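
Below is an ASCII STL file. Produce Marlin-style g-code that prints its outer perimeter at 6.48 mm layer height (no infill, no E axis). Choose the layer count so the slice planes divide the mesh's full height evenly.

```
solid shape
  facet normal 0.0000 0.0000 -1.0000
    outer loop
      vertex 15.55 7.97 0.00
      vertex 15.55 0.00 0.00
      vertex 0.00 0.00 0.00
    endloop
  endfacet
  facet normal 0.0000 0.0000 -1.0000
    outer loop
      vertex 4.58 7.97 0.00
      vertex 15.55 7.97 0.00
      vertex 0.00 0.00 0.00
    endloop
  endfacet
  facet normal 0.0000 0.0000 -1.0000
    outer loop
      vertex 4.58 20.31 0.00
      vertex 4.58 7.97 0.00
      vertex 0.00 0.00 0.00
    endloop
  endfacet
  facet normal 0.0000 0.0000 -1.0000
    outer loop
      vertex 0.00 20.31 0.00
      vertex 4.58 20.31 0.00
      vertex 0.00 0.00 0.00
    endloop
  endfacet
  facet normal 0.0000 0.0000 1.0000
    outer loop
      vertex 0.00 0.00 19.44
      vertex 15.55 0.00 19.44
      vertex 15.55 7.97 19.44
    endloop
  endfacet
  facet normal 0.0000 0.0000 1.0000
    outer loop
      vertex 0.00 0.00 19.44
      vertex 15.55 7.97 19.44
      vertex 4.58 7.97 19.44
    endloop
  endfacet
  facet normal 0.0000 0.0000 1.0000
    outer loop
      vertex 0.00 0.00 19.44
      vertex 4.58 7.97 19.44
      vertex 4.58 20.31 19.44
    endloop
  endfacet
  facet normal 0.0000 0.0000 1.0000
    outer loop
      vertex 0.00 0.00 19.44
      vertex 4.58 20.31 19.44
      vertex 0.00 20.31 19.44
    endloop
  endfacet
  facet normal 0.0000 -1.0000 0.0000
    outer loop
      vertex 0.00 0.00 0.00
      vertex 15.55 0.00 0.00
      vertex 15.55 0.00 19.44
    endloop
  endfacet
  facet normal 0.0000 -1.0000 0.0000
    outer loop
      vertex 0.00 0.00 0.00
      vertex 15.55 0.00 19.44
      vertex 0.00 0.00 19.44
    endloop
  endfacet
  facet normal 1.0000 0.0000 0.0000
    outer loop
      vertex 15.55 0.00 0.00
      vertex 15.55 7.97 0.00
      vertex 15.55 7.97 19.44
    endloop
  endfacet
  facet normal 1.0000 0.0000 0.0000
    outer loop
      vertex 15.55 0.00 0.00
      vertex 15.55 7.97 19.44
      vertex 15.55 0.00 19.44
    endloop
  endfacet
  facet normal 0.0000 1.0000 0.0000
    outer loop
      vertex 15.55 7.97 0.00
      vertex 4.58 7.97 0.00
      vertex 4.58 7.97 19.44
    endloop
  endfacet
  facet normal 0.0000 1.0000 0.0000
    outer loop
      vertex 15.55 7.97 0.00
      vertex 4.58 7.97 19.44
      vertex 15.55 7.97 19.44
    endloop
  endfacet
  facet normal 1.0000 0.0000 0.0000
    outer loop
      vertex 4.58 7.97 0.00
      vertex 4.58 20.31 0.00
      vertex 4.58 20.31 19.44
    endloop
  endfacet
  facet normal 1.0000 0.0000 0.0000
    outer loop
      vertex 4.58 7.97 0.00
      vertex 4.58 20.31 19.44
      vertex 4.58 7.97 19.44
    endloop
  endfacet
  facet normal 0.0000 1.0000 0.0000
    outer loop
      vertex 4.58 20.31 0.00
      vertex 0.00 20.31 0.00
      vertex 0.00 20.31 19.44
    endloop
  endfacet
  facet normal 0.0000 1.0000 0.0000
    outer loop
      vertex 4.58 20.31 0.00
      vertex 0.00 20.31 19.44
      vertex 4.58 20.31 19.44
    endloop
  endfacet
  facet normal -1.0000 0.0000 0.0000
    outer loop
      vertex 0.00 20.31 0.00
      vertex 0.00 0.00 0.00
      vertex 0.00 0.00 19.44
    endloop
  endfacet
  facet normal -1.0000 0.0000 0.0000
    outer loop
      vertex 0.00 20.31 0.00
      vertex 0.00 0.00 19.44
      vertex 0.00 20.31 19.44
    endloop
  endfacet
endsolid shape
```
; perimeter-only toolpath
G21 ; units = mm
G90 ; absolute positioning
G28 ; home
; layer 1
G0 Z6.48
G0 X0.00 Y0.00
G1 X15.55 Y0.00
G1 X15.55 Y7.97
G1 X4.58 Y7.97
G1 X4.58 Y20.31
G1 X0.00 Y20.31
G1 X0.00 Y0.00
; layer 2
G0 Z12.96
G0 X0.00 Y0.00
G1 X15.55 Y0.00
G1 X15.55 Y7.97
G1 X4.58 Y7.97
G1 X4.58 Y20.31
G1 X0.00 Y20.31
G1 X0.00 Y0.00
; layer 3
G0 Z19.44
G0 X0.00 Y0.00
G1 X15.55 Y0.00
G1 X15.55 Y7.97
G1 X4.58 Y7.97
G1 X4.58 Y20.31
G1 X0.00 Y20.31
G1 X0.00 Y0.00
M2 ; end

The solid is an L-shaped prism: outer 15.6 × 20.3 mm, arm thicknesses ≈ 7.97 mm (horizontal) and 4.58 mm (vertical), extruded 19.4 mm in z. Slicing at Δz = 6.48 mm — 3 equal slices spanning the solid's height, so layer i sits at z = i·h/3 — gives 3 non-empty perimeters. Each is a 6-segment closed polygon; G0 lifts to the layer z and rapids to the start vertex, then G1 traces the edges.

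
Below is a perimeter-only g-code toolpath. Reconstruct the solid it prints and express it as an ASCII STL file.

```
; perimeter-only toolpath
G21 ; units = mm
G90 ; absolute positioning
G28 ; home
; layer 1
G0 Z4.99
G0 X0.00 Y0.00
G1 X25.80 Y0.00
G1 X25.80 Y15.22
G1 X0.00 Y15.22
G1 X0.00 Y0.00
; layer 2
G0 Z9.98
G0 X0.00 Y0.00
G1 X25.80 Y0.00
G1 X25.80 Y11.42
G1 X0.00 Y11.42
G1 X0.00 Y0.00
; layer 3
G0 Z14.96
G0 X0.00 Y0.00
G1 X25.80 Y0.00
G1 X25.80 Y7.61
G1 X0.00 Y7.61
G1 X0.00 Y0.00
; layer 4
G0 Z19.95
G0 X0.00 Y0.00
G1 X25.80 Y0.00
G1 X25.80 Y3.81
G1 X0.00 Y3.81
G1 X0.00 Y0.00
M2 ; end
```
solid part
  facet normal 0.0000 0.0000 -1.0000
    outer loop
      vertex 25.80 19.03 0.00
      vertex 25.80 0.00 0.00
      vertex 0.00 0.00 0.00
    endloop
  endfacet
  facet normal 0.0000 0.0000 -1.0000
    outer loop
      vertex 0.00 19.03 0.00
      vertex 25.80 19.03 0.00
      vertex 0.00 0.00 0.00
    endloop
  endfacet
  facet normal 0.0000 -1.0000 0.0000
    outer loop
      vertex 0.00 0.00 0.00
      vertex 25.80 0.00 0.00
      vertex 25.80 0.00 24.94
    endloop
  endfacet
  facet normal 0.0000 -1.0000 0.0000
    outer loop
      vertex 0.00 0.00 0.00
      vertex 25.80 0.00 24.94
      vertex 0.00 0.00 24.94
    endloop
  endfacet
  facet normal 0.0000 0.7950 0.6066
    outer loop
      vertex 0.00 0.00 24.94
      vertex 25.80 0.00 24.94
      vertex 25.80 19.03 0.00
    endloop
  endfacet
  facet normal 0.0000 0.7950 0.6066
    outer loop
      vertex 0.00 0.00 24.94
      vertex 25.80 19.03 0.00
      vertex 0.00 19.03 0.00
    endloop
  endfacet
  facet normal -1.0000 0.0000 0.0000
    outer loop
      vertex 0.00 0.00 24.94
      vertex 0.00 19.03 0.00
      vertex 0.00 0.00 0.00
    endloop
  endfacet
  facet normal 1.0000 0.0000 0.0000
    outer loop
      vertex 25.80 0.00 0.00
      vertex 25.80 19.03 0.00
      vertex 25.80 0.00 24.94
    endloop
  endfacet
endsolid part

The G0 Z moves step by Δz≈4.99 mm. The G1 loops shrink linearly with z, so the solid tapers from its base footprint up to z≈24.9. Closing with a flat bottom cap and the tapered top and triangulating gives 8 facets — a wedge (ramp): 25.8 × 19 mm base, rising to 24.9 mm along the y=0 edge and sloping linearly to z=0 at y=19.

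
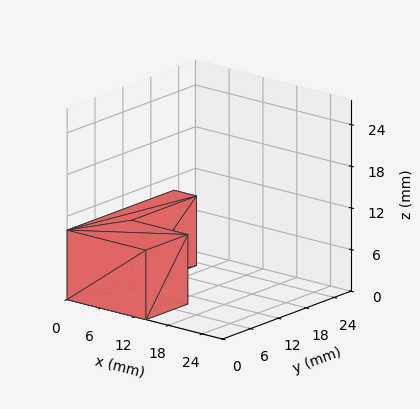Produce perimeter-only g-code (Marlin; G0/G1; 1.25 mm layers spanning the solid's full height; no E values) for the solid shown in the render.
Reading the render: the shape is an L-shaped prism: outer 14 × 23 mm, arm thicknesses ≈ 9 mm (horizontal) and 4 mm (vertical), extruded 10 mm in z (dimensions read to the nearest mm from the axis ticks). For the g-code, the solid's height is divided into equal slices at the stated Δz and each level perimeter traced with G1 moves after a G0 lift.

; perimeter-only toolpath
G21 ; units = mm
G90 ; absolute positioning
G28 ; home
; layer 1
G0 Z1.25
G0 X0.00 Y0.00
G1 X14.00 Y0.00
G1 X14.00 Y9.00
G1 X4.00 Y9.00
G1 X4.00 Y23.00
G1 X0.00 Y23.00
G1 X0.00 Y0.00
; layer 2
G0 Z2.50
G0 X0.00 Y0.00
G1 X14.00 Y0.00
G1 X14.00 Y9.00
G1 X4.00 Y9.00
G1 X4.00 Y23.00
G1 X0.00 Y23.00
G1 X0.00 Y0.00
; layer 3
G0 Z3.75
G0 X0.00 Y0.00
G1 X14.00 Y0.00
G1 X14.00 Y9.00
G1 X4.00 Y9.00
G1 X4.00 Y23.00
G1 X0.00 Y23.00
G1 X0.00 Y0.00
; layer 4
G0 Z5.00
G0 X0.00 Y0.00
G1 X14.00 Y0.00
G1 X14.00 Y9.00
G1 X4.00 Y9.00
G1 X4.00 Y23.00
G1 X0.00 Y23.00
G1 X0.00 Y0.00
; layer 5
G0 Z6.25
G0 X0.00 Y0.00
G1 X14.00 Y0.00
G1 X14.00 Y9.00
G1 X4.00 Y9.00
G1 X4.00 Y23.00
G1 X0.00 Y23.00
G1 X0.00 Y0.00
; layer 6
G0 Z7.50
G0 X0.00 Y0.00
G1 X14.00 Y0.00
G1 X14.00 Y9.00
G1 X4.00 Y9.00
G1 X4.00 Y23.00
G1 X0.00 Y23.00
G1 X0.00 Y0.00
; layer 7
G0 Z8.75
G0 X0.00 Y0.00
G1 X14.00 Y0.00
G1 X14.00 Y9.00
G1 X4.00 Y9.00
G1 X4.00 Y23.00
G1 X0.00 Y23.00
G1 X0.00 Y0.00
; layer 8
G0 Z10.00
G0 X0.00 Y0.00
G1 X14.00 Y0.00
G1 X14.00 Y9.00
G1 X4.00 Y9.00
G1 X4.00 Y23.00
G1 X0.00 Y23.00
G1 X0.00 Y0.00
M2 ; end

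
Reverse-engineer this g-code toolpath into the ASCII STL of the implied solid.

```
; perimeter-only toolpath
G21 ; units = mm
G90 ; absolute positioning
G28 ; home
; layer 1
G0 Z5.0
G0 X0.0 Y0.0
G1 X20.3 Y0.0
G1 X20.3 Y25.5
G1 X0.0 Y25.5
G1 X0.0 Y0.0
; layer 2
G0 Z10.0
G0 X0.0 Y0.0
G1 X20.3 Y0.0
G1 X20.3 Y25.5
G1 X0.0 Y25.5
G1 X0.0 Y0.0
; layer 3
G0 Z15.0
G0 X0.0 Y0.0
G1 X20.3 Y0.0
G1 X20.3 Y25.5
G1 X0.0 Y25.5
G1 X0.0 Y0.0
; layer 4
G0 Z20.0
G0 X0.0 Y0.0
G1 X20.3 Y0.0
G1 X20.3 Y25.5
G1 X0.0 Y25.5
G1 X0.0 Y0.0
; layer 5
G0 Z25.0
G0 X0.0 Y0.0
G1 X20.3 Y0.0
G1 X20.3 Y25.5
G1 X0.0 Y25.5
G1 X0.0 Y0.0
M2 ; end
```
solid part
  facet normal 0.0000 0.0000 -1.0000
    outer loop
      vertex 20.3 25.5 0.0
      vertex 20.3 0.0 0.0
      vertex 0.0 0.0 0.0
    endloop
  endfacet
  facet normal 0.0000 0.0000 -1.0000
    outer loop
      vertex 0.0 25.5 0.0
      vertex 20.3 25.5 0.0
      vertex 0.0 0.0 0.0
    endloop
  endfacet
  facet normal 0.0000 0.0000 1.0000
    outer loop
      vertex 0.0 0.0 25.0
      vertex 20.3 0.0 25.0
      vertex 20.3 25.5 25.0
    endloop
  endfacet
  facet normal 0.0000 0.0000 1.0000
    outer loop
      vertex 0.0 0.0 25.0
      vertex 20.3 25.5 25.0
      vertex 0.0 25.5 25.0
    endloop
  endfacet
  facet normal 0.0000 -1.0000 0.0000
    outer loop
      vertex 0.0 0.0 0.0
      vertex 20.3 0.0 0.0
      vertex 20.3 0.0 25.0
    endloop
  endfacet
  facet normal 0.0000 -1.0000 0.0000
    outer loop
      vertex 0.0 0.0 0.0
      vertex 20.3 0.0 25.0
      vertex 0.0 0.0 25.0
    endloop
  endfacet
  facet normal 0.0000 1.0000 0.0000
    outer loop
      vertex 20.3 25.5 25.0
      vertex 20.3 25.5 0.0
      vertex 0.0 25.5 0.0
    endloop
  endfacet
  facet normal 0.0000 1.0000 0.0000
    outer loop
      vertex 0.0 25.5 25.0
      vertex 20.3 25.5 25.0
      vertex 0.0 25.5 0.0
    endloop
  endfacet
  facet normal -1.0000 0.0000 0.0000
    outer loop
      vertex 0.0 25.5 25.0
      vertex 0.0 25.5 0.0
      vertex 0.0 0.0 0.0
    endloop
  endfacet
  facet normal -1.0000 0.0000 0.0000
    outer loop
      vertex 0.0 0.0 25.0
      vertex 0.0 25.5 25.0
      vertex 0.0 0.0 0.0
    endloop
  endfacet
  facet normal 1.0000 0.0000 0.0000
    outer loop
      vertex 20.3 0.0 0.0
      vertex 20.3 25.5 0.0
      vertex 20.3 25.5 25.0
    endloop
  endfacet
  facet normal 1.0000 0.0000 0.0000
    outer loop
      vertex 20.3 0.0 0.0
      vertex 20.3 25.5 25.0
      vertex 20.3 0.0 25.0
    endloop
  endfacet
endsolid part

The G0 Z moves step by Δz≈5.0 mm. Every layer's G1 loop is the same polygon, so the solid is a straight extrusion of it from z=0 to z≈25. Closing with flat bottom and top caps and triangulating gives 12 facets — a rectangular box, roughly 20.3 × 25.5 mm footprint and 25 mm tall.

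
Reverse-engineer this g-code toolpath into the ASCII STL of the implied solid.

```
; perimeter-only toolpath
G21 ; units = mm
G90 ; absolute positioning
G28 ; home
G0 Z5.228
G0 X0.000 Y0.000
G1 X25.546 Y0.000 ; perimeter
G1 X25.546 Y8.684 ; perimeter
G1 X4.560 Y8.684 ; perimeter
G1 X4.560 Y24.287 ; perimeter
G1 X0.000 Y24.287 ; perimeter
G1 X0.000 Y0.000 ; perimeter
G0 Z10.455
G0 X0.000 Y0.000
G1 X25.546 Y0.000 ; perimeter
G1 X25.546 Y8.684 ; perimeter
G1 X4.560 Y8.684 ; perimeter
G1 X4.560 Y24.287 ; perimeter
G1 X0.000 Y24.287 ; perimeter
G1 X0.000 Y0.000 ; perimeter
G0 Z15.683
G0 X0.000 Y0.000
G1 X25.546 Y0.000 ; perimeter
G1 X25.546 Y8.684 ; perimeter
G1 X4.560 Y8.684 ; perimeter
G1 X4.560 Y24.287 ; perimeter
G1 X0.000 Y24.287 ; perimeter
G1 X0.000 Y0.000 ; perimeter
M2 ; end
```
solid part
  facet normal 0.0000 0.0000 -1.0000
    outer loop
      vertex 25.546 8.684 0.000
      vertex 25.546 0.000 0.000
      vertex 0.000 0.000 0.000
    endloop
  endfacet
  facet normal 0.0000 0.0000 -1.0000
    outer loop
      vertex 4.560 8.684 0.000
      vertex 25.546 8.684 0.000
      vertex 0.000 0.000 0.000
    endloop
  endfacet
  facet normal 0.0000 0.0000 -1.0000
    outer loop
      vertex 4.560 24.287 0.000
      vertex 4.560 8.684 0.000
      vertex 0.000 0.000 0.000
    endloop
  endfacet
  facet normal 0.0000 0.0000 -1.0000
    outer loop
      vertex 0.000 24.287 0.000
      vertex 4.560 24.287 0.000
      vertex 0.000 0.000 0.000
    endloop
  endfacet
  facet normal 0.0000 0.0000 1.0000
    outer loop
      vertex 0.000 0.000 15.683
      vertex 25.546 0.000 15.683
      vertex 25.546 8.684 15.683
    endloop
  endfacet
  facet normal 0.0000 0.0000 1.0000
    outer loop
      vertex 0.000 0.000 15.683
      vertex 25.546 8.684 15.683
      vertex 4.560 8.684 15.683
    endloop
  endfacet
  facet normal 0.0000 0.0000 1.0000
    outer loop
      vertex 0.000 0.000 15.683
      vertex 4.560 8.684 15.683
      vertex 4.560 24.287 15.683
    endloop
  endfacet
  facet normal 0.0000 0.0000 1.0000
    outer loop
      vertex 0.000 0.000 15.683
      vertex 4.560 24.287 15.683
      vertex 0.000 24.287 15.683
    endloop
  endfacet
  facet normal 0.0000 -1.0000 0.0000
    outer loop
      vertex 0.000 0.000 0.000
      vertex 25.546 0.000 0.000
      vertex 25.546 0.000 15.683
    endloop
  endfacet
  facet normal 0.0000 -1.0000 0.0000
    outer loop
      vertex 0.000 0.000 0.000
      vertex 25.546 0.000 15.683
      vertex 0.000 0.000 15.683
    endloop
  endfacet
  facet normal 1.0000 0.0000 0.0000
    outer loop
      vertex 25.546 0.000 0.000
      vertex 25.546 8.684 0.000
      vertex 25.546 8.684 15.683
    endloop
  endfacet
  facet normal 1.0000 0.0000 0.0000
    outer loop
      vertex 25.546 0.000 0.000
      vertex 25.546 8.684 15.683
      vertex 25.546 0.000 15.683
    endloop
  endfacet
  facet normal 0.0000 1.0000 0.0000
    outer loop
      vertex 25.546 8.684 0.000
      vertex 4.560 8.684 0.000
      vertex 4.560 8.684 15.683
    endloop
  endfacet
  facet normal 0.0000 1.0000 0.0000
    outer loop
      vertex 25.546 8.684 0.000
      vertex 4.560 8.684 15.683
      vertex 25.546 8.684 15.683
    endloop
  endfacet
  facet normal 1.0000 0.0000 0.0000
    outer loop
      vertex 4.560 8.684 0.000
      vertex 4.560 24.287 0.000
      vertex 4.560 24.287 15.683
    endloop
  endfacet
  facet normal 1.0000 0.0000 0.0000
    outer loop
      vertex 4.560 8.684 0.000
      vertex 4.560 24.287 15.683
      vertex 4.560 8.684 15.683
    endloop
  endfacet
  facet normal 0.0000 1.0000 0.0000
    outer loop
      vertex 4.560 24.287 0.000
      vertex 0.000 24.287 0.000
      vertex 0.000 24.287 15.683
    endloop
  endfacet
  facet normal 0.0000 1.0000 0.0000
    outer loop
      vertex 4.560 24.287 0.000
      vertex 0.000 24.287 15.683
      vertex 4.560 24.287 15.683
    endloop
  endfacet
  facet normal -1.0000 0.0000 0.0000
    outer loop
      vertex 0.000 24.287 0.000
      vertex 0.000 0.000 0.000
      vertex 0.000 0.000 15.683
    endloop
  endfacet
  facet normal -1.0000 0.0000 0.0000
    outer loop
      vertex 0.000 24.287 0.000
      vertex 0.000 0.000 15.683
      vertex 0.000 24.287 15.683
    endloop
  endfacet
endsolid part

The G0 Z moves step by Δz≈5.228 mm. Every layer's G1 loop is the same polygon, so the solid is a straight extrusion of it from z=0 to z≈15.7. Closing with flat bottom and top caps and triangulating gives 20 facets — an L-shaped prism: outer 25.5 × 24.3 mm, arm thicknesses ≈ 8.68 mm (horizontal) and 4.56 mm (vertical), extruded 15.7 mm in z.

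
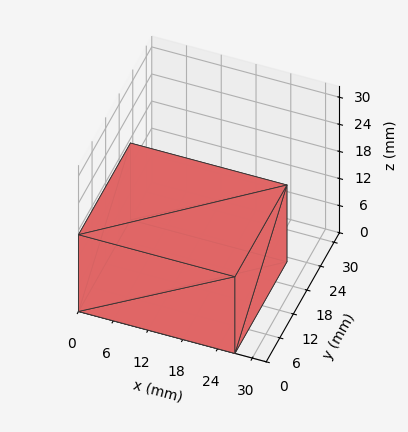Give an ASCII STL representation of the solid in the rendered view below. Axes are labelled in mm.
Reading the render: the shape is a rectangular box, roughly 27 × 23 mm footprint and 17 mm tall (dimensions read to the nearest mm from the axis ticks). For the STL, each face is triangulated and given an outward normal.

solid part
  facet normal 0.0000 0.0000 -1.0000
    outer loop
      vertex 27.000 23.000 0.000
      vertex 27.000 0.000 0.000
      vertex 0.000 0.000 0.000
    endloop
  endfacet
  facet normal 0.0000 0.0000 -1.0000
    outer loop
      vertex 0.000 23.000 0.000
      vertex 27.000 23.000 0.000
      vertex 0.000 0.000 0.000
    endloop
  endfacet
  facet normal 0.0000 0.0000 1.0000
    outer loop
      vertex 0.000 0.000 17.000
      vertex 27.000 0.000 17.000
      vertex 27.000 23.000 17.000
    endloop
  endfacet
  facet normal 0.0000 0.0000 1.0000
    outer loop
      vertex 0.000 0.000 17.000
      vertex 27.000 23.000 17.000
      vertex 0.000 23.000 17.000
    endloop
  endfacet
  facet normal 0.0000 -1.0000 0.0000
    outer loop
      vertex 0.000 0.000 0.000
      vertex 27.000 0.000 0.000
      vertex 27.000 0.000 17.000
    endloop
  endfacet
  facet normal 0.0000 -1.0000 0.0000
    outer loop
      vertex 0.000 0.000 0.000
      vertex 27.000 0.000 17.000
      vertex 0.000 0.000 17.000
    endloop
  endfacet
  facet normal 0.0000 1.0000 0.0000
    outer loop
      vertex 27.000 23.000 17.000
      vertex 27.000 23.000 0.000
      vertex 0.000 23.000 0.000
    endloop
  endfacet
  facet normal 0.0000 1.0000 0.0000
    outer loop
      vertex 0.000 23.000 17.000
      vertex 27.000 23.000 17.000
      vertex 0.000 23.000 0.000
    endloop
  endfacet
  facet normal -1.0000 0.0000 0.0000
    outer loop
      vertex 0.000 23.000 17.000
      vertex 0.000 23.000 0.000
      vertex 0.000 0.000 0.000
    endloop
  endfacet
  facet normal -1.0000 0.0000 0.0000
    outer loop
      vertex 0.000 0.000 17.000
      vertex 0.000 23.000 17.000
      vertex 0.000 0.000 0.000
    endloop
  endfacet
  facet normal 1.0000 0.0000 0.0000
    outer loop
      vertex 27.000 0.000 0.000
      vertex 27.000 23.000 0.000
      vertex 27.000 23.000 17.000
    endloop
  endfacet
  facet normal 1.0000 0.0000 0.0000
    outer loop
      vertex 27.000 0.000 0.000
      vertex 27.000 23.000 17.000
      vertex 27.000 0.000 17.000
    endloop
  endfacet
endsolid part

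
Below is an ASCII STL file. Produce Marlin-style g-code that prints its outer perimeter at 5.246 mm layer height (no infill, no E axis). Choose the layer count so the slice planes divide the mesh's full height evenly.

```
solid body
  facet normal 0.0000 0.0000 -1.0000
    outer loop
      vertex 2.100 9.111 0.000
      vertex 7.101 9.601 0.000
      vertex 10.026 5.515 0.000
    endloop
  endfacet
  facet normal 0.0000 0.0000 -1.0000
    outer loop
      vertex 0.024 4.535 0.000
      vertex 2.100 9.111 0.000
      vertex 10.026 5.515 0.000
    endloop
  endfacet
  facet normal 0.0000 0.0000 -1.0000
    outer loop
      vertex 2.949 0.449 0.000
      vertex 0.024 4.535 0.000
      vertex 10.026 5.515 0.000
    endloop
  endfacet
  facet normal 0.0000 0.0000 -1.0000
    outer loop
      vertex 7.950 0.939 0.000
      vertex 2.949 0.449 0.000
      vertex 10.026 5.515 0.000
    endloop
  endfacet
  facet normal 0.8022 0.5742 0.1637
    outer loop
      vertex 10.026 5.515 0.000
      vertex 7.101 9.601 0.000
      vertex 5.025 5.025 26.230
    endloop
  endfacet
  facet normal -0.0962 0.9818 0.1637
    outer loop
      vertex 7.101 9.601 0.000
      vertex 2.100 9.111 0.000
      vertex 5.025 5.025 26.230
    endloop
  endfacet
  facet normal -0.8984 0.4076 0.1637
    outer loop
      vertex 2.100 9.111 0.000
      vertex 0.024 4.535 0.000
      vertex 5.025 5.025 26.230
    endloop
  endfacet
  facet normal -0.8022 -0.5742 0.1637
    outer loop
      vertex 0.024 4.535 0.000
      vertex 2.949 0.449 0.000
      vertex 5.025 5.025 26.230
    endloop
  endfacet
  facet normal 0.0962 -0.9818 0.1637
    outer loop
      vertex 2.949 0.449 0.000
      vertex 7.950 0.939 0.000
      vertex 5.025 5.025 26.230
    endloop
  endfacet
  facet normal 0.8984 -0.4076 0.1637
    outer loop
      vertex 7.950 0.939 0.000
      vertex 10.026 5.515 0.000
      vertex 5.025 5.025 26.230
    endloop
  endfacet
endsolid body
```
; perimeter-only toolpath
G21 ; units = mm
G90 ; absolute positioning
G28 ; home
; layer 1
G0 Z5.246
G0 X9.026 Y5.417
G1 X6.686 Y8.686
G1 X2.685 Y8.294
G1 X1.024 Y4.633
G1 X3.364 Y1.364
G1 X7.365 Y1.756
G1 X9.026 Y5.417
; layer 2
G0 Z10.492
G0 X8.026 Y5.319
G1 X6.271 Y7.771
G1 X3.270 Y7.477
G1 X2.024 Y4.731
G1 X3.779 Y2.279
G1 X6.780 Y2.573
G1 X8.026 Y5.319
; layer 3
G0 Z15.738
G0 X7.025 Y5.221
G1 X5.855 Y6.855
G1 X3.855 Y6.659
G1 X3.025 Y4.829
G1 X4.195 Y3.195
G1 X6.195 Y3.391
G1 X7.025 Y5.221
; layer 4
G0 Z20.984
G0 X6.025 Y5.123
G1 X5.440 Y5.940
G1 X4.440 Y5.842
G1 X4.025 Y4.927
G1 X4.610 Y4.110
G1 X5.610 Y4.208
G1 X6.025 Y5.123
M2 ; end

The solid is a regular 6-sided pyramid, base circumscribed radius ≈ 5.03 mm, apex at z ≈ 26.2 mm. Slicing at Δz = 5.246 mm — 5 equal slices spanning the solid's height, so layer i sits at z = i·h/5 — gives 4 non-empty perimeters. Each is a 6-segment closed polygon; G0 lifts to the layer z and rapids to the start vertex, then G1 traces the edges. The cross-section shrinks linearly with z (the slice at the apex is degenerate and omitted).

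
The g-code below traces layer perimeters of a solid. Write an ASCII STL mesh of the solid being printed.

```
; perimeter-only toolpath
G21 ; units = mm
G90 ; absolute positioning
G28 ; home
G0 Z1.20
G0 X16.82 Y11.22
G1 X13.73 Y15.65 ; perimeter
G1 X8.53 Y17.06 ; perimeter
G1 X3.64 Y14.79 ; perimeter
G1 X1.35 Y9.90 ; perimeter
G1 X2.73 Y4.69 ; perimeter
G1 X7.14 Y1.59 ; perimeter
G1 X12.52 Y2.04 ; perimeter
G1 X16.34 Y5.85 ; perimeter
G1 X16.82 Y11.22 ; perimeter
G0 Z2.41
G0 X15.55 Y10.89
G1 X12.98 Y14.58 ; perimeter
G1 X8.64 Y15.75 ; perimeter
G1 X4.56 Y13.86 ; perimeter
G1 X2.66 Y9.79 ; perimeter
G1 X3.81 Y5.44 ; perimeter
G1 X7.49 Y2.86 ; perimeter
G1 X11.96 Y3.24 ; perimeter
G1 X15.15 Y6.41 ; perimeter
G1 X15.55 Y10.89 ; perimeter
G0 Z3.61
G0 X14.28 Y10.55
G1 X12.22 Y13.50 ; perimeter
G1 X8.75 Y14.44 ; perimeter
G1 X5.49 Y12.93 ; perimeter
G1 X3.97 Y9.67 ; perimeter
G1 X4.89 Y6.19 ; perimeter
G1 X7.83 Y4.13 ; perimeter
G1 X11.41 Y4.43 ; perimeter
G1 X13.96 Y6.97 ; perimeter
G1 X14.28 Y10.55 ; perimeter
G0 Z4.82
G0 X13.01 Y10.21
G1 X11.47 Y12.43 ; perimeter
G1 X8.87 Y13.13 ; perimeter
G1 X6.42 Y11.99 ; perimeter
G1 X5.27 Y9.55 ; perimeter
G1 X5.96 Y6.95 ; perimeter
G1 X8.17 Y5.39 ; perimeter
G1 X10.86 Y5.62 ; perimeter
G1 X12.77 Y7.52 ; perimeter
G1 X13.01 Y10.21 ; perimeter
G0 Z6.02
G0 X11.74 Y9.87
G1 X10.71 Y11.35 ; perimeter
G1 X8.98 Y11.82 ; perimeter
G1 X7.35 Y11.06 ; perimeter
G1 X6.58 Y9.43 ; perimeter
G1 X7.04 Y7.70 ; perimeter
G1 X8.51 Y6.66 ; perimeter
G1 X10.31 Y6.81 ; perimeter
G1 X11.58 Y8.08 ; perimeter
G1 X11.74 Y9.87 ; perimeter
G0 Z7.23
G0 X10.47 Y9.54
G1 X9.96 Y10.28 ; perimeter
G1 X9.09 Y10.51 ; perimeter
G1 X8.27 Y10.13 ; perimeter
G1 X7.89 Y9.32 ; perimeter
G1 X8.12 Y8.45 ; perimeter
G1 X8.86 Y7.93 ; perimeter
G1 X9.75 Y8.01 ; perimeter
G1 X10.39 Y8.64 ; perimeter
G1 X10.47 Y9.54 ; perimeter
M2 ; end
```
solid part
  facet normal 0.0000 0.0000 -1.0000
    outer loop
      vertex 8.42 18.37 0.00
      vertex 14.49 16.73 0.00
      vertex 18.09 11.56 0.00
    endloop
  endfacet
  facet normal 0.0000 0.0000 -1.0000
    outer loop
      vertex 2.71 15.72 0.00
      vertex 8.42 18.37 0.00
      vertex 18.09 11.56 0.00
    endloop
  endfacet
  facet normal 0.0000 0.0000 -1.0000
    outer loop
      vertex 0.04 10.02 0.00
      vertex 2.71 15.72 0.00
      vertex 18.09 11.56 0.00
    endloop
  endfacet
  facet normal 0.0000 0.0000 -1.0000
    outer loop
      vertex 1.65 3.94 0.00
      vertex 0.04 10.02 0.00
      vertex 18.09 11.56 0.00
    endloop
  endfacet
  facet normal 0.0000 0.0000 -1.0000
    outer loop
      vertex 6.80 0.32 0.00
      vertex 1.65 3.94 0.00
      vertex 18.09 11.56 0.00
    endloop
  endfacet
  facet normal 0.0000 0.0000 -1.0000
    outer loop
      vertex 13.07 0.85 0.00
      vertex 6.80 0.32 0.00
      vertex 18.09 11.56 0.00
    endloop
  endfacet
  facet normal 0.0000 0.0000 -1.0000
    outer loop
      vertex 17.53 5.29 0.00
      vertex 13.07 0.85 0.00
      vertex 18.09 11.56 0.00
    endloop
  endfacet
  facet normal 0.5730 0.3990 0.7159
    outer loop
      vertex 18.09 11.56 0.00
      vertex 14.49 16.73 0.00
      vertex 9.20 9.20 8.43
    endloop
  endfacet
  facet normal 0.1821 0.6738 0.7161
    outer loop
      vertex 14.49 16.73 0.00
      vertex 8.42 18.37 0.00
      vertex 9.20 9.20 8.43
    endloop
  endfacet
  facet normal -0.2939 0.6332 0.7160
    outer loop
      vertex 8.42 18.37 0.00
      vertex 2.71 15.72 0.00
      vertex 9.20 9.20 8.43
    endloop
  endfacet
  facet normal -0.6323 0.2962 0.7159
    outer loop
      vertex 2.71 15.72 0.00
      vertex 0.04 10.02 0.00
      vertex 9.20 9.20 8.43
    endloop
  endfacet
  facet normal -0.6749 -0.1787 0.7159
    outer loop
      vertex 0.04 10.02 0.00
      vertex 1.65 3.94 0.00
      vertex 9.20 9.20 8.43
    endloop
  endfacet
  facet normal -0.4015 -0.5712 0.7160
    outer loop
      vertex 1.65 3.94 0.00
      vertex 6.80 0.32 0.00
      vertex 9.20 9.20 8.43
    endloop
  endfacet
  facet normal 0.0588 -0.6956 0.7160
    outer loop
      vertex 6.80 0.32 0.00
      vertex 13.07 0.85 0.00
      vertex 9.20 9.20 8.43
    endloop
  endfacet
  facet normal 0.4925 -0.4947 0.7161
    outer loop
      vertex 13.07 0.85 0.00
      vertex 17.53 5.29 0.00
      vertex 9.20 9.20 8.43
    endloop
  endfacet
  facet normal 0.6954 -0.0621 0.7159
    outer loop
      vertex 17.53 5.29 0.00
      vertex 18.09 11.56 0.00
      vertex 9.20 9.20 8.43
    endloop
  endfacet
endsolid part

The G0 Z moves step by Δz≈1.20 mm. The G1 loops shrink linearly with z, so the solid tapers from its base footprint up to z≈8.43. Closing with a flat bottom cap and the tapered top and triangulating gives 16 facets — a regular 9-sided pyramid, base circumscribed radius ≈ 9.2 mm, apex at z ≈ 8.43 mm.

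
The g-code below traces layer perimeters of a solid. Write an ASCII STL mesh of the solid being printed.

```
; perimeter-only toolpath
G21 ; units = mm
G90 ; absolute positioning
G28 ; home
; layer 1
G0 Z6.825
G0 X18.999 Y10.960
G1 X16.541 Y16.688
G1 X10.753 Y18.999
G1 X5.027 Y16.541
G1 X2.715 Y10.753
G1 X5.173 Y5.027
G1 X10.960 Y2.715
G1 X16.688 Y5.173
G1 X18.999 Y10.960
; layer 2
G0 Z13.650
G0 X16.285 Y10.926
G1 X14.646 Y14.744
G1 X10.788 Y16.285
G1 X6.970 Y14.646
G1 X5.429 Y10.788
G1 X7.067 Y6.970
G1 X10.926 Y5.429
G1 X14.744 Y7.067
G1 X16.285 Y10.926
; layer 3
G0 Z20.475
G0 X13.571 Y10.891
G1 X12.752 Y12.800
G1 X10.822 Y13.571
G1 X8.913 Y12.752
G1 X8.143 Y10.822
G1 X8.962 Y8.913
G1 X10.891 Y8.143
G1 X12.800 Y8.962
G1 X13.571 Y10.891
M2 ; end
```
solid part
  facet normal 0.0000 0.0000 -1.0000
    outer loop
      vertex 10.719 21.713 0.000
      vertex 18.436 18.631 0.000
      vertex 21.713 10.995 0.000
    endloop
  endfacet
  facet normal 0.0000 0.0000 -1.0000
    outer loop
      vertex 3.083 18.436 0.000
      vertex 10.719 21.713 0.000
      vertex 21.713 10.995 0.000
    endloop
  endfacet
  facet normal 0.0000 0.0000 -1.0000
    outer loop
      vertex 0.001 10.719 0.000
      vertex 3.083 18.436 0.000
      vertex 21.713 10.995 0.000
    endloop
  endfacet
  facet normal 0.0000 0.0000 -1.0000
    outer loop
      vertex 3.278 3.083 0.000
      vertex 0.001 10.719 0.000
      vertex 21.713 10.995 0.000
    endloop
  endfacet
  facet normal 0.0000 0.0000 -1.0000
    outer loop
      vertex 10.995 0.001 0.000
      vertex 3.278 3.083 0.000
      vertex 21.713 10.995 0.000
    endloop
  endfacet
  facet normal 0.0000 0.0000 -1.0000
    outer loop
      vertex 18.631 3.278 0.000
      vertex 10.995 0.001 0.000
      vertex 21.713 10.995 0.000
    endloop
  endfacet
  facet normal 0.8626 0.3702 0.3449
    outer loop
      vertex 21.713 10.995 0.000
      vertex 18.436 18.631 0.000
      vertex 10.857 10.857 27.300
    endloop
  endfacet
  facet normal 0.3481 0.8717 0.3449
    outer loop
      vertex 18.436 18.631 0.000
      vertex 10.719 21.713 0.000
      vertex 10.857 10.857 27.300
    endloop
  endfacet
  facet normal -0.3702 0.8626 0.3449
    outer loop
      vertex 10.719 21.713 0.000
      vertex 3.083 18.436 0.000
      vertex 10.857 10.857 27.300
    endloop
  endfacet
  facet normal -0.8717 0.3481 0.3449
    outer loop
      vertex 3.083 18.436 0.000
      vertex 0.001 10.719 0.000
      vertex 10.857 10.857 27.300
    endloop
  endfacet
  facet normal -0.8626 -0.3702 0.3449
    outer loop
      vertex 0.001 10.719 0.000
      vertex 3.278 3.083 0.000
      vertex 10.857 10.857 27.300
    endloop
  endfacet
  facet normal -0.3481 -0.8717 0.3449
    outer loop
      vertex 3.278 3.083 0.000
      vertex 10.995 0.001 0.000
      vertex 10.857 10.857 27.300
    endloop
  endfacet
  facet normal 0.3702 -0.8626 0.3449
    outer loop
      vertex 10.995 0.001 0.000
      vertex 18.631 3.278 0.000
      vertex 10.857 10.857 27.300
    endloop
  endfacet
  facet normal 0.8717 -0.3481 0.3449
    outer loop
      vertex 18.631 3.278 0.000
      vertex 21.713 10.995 0.000
      vertex 10.857 10.857 27.300
    endloop
  endfacet
endsolid part

The G0 Z moves step by Δz≈6.825 mm. The G1 loops shrink linearly with z, so the solid tapers from its base footprint up to z≈27.3. Closing with a flat bottom cap and the tapered top and triangulating gives 14 facets — a regular 8-sided pyramid, base circumscribed radius ≈ 10.9 mm, apex at z ≈ 27.3 mm.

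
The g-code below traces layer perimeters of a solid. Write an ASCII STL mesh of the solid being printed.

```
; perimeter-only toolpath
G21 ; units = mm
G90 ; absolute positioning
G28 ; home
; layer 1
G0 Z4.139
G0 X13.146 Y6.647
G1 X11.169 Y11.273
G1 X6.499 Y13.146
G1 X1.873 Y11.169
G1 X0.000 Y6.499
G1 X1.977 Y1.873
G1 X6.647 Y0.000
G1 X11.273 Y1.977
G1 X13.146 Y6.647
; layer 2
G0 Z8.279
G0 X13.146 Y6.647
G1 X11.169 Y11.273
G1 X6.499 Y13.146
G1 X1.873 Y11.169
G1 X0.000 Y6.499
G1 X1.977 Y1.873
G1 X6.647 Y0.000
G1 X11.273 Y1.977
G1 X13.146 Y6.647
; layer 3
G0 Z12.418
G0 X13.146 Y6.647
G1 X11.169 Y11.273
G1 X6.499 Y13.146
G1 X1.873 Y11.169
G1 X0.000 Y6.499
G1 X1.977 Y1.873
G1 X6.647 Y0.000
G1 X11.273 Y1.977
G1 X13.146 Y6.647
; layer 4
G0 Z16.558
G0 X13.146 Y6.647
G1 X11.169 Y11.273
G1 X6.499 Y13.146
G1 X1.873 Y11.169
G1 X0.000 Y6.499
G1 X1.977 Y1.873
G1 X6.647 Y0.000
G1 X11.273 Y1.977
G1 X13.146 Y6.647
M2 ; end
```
solid part
  facet normal 0.0000 0.0000 -1.0000
    outer loop
      vertex 6.499 13.146 0.000
      vertex 11.169 11.273 0.000
      vertex 13.146 6.647 0.000
    endloop
  endfacet
  facet normal 0.0000 0.0000 -1.0000
    outer loop
      vertex 1.873 11.169 0.000
      vertex 6.499 13.146 0.000
      vertex 13.146 6.647 0.000
    endloop
  endfacet
  facet normal 0.0000 0.0000 -1.0000
    outer loop
      vertex 0.000 6.499 0.000
      vertex 1.873 11.169 0.000
      vertex 13.146 6.647 0.000
    endloop
  endfacet
  facet normal 0.0000 0.0000 -1.0000
    outer loop
      vertex 1.977 1.873 0.000
      vertex 0.000 6.499 0.000
      vertex 13.146 6.647 0.000
    endloop
  endfacet
  facet normal 0.0000 0.0000 -1.0000
    outer loop
      vertex 6.647 0.000 0.000
      vertex 1.977 1.873 0.000
      vertex 13.146 6.647 0.000
    endloop
  endfacet
  facet normal 0.0000 0.0000 -1.0000
    outer loop
      vertex 11.273 1.977 0.000
      vertex 6.647 0.000 0.000
      vertex 13.146 6.647 0.000
    endloop
  endfacet
  facet normal 0.0000 0.0000 1.0000
    outer loop
      vertex 13.146 6.647 16.558
      vertex 11.169 11.273 16.558
      vertex 6.499 13.146 16.558
    endloop
  endfacet
  facet normal 0.0000 0.0000 1.0000
    outer loop
      vertex 13.146 6.647 16.558
      vertex 6.499 13.146 16.558
      vertex 1.873 11.169 16.558
    endloop
  endfacet
  facet normal 0.0000 0.0000 1.0000
    outer loop
      vertex 13.146 6.647 16.558
      vertex 1.873 11.169 16.558
      vertex 0.000 6.499 16.558
    endloop
  endfacet
  facet normal 0.0000 0.0000 1.0000
    outer loop
      vertex 13.146 6.647 16.558
      vertex 0.000 6.499 16.558
      vertex 1.977 1.873 16.558
    endloop
  endfacet
  facet normal 0.0000 0.0000 1.0000
    outer loop
      vertex 13.146 6.647 16.558
      vertex 1.977 1.873 16.558
      vertex 6.647 0.000 16.558
    endloop
  endfacet
  facet normal 0.0000 0.0000 1.0000
    outer loop
      vertex 13.146 6.647 16.558
      vertex 6.647 0.000 16.558
      vertex 11.273 1.977 16.558
    endloop
  endfacet
  facet normal 0.9195 0.3930 0.0000
    outer loop
      vertex 13.146 6.647 0.000
      vertex 11.169 11.273 0.000
      vertex 11.169 11.273 16.558
    endloop
  endfacet
  facet normal 0.9195 0.3930 0.0000
    outer loop
      vertex 13.146 6.647 0.000
      vertex 11.169 11.273 16.558
      vertex 13.146 6.647 16.558
    endloop
  endfacet
  facet normal 0.3722 0.9281 0.0000
    outer loop
      vertex 11.169 11.273 0.000
      vertex 6.499 13.146 0.000
      vertex 6.499 13.146 16.558
    endloop
  endfacet
  facet normal 0.3722 0.9281 0.0000
    outer loop
      vertex 11.169 11.273 0.000
      vertex 6.499 13.146 16.558
      vertex 11.169 11.273 16.558
    endloop
  endfacet
  facet normal -0.3930 0.9195 0.0000
    outer loop
      vertex 6.499 13.146 0.000
      vertex 1.873 11.169 0.000
      vertex 1.873 11.169 16.558
    endloop
  endfacet
  facet normal -0.3930 0.9195 0.0000
    outer loop
      vertex 6.499 13.146 0.000
      vertex 1.873 11.169 16.558
      vertex 6.499 13.146 16.558
    endloop
  endfacet
  facet normal -0.9281 0.3722 0.0000
    outer loop
      vertex 1.873 11.169 0.000
      vertex 0.000 6.499 0.000
      vertex 0.000 6.499 16.558
    endloop
  endfacet
  facet normal -0.9281 0.3722 0.0000
    outer loop
      vertex 1.873 11.169 0.000
      vertex 0.000 6.499 16.558
      vertex 1.873 11.169 16.558
    endloop
  endfacet
  facet normal -0.9195 -0.3930 0.0000
    outer loop
      vertex 0.000 6.499 0.000
      vertex 1.977 1.873 0.000
      vertex 1.977 1.873 16.558
    endloop
  endfacet
  facet normal -0.9195 -0.3930 0.0000
    outer loop
      vertex 0.000 6.499 0.000
      vertex 1.977 1.873 16.558
      vertex 0.000 6.499 16.558
    endloop
  endfacet
  facet normal -0.3722 -0.9281 0.0000
    outer loop
      vertex 1.977 1.873 0.000
      vertex 6.647 0.000 0.000
      vertex 6.647 0.000 16.558
    endloop
  endfacet
  facet normal -0.3722 -0.9281 0.0000
    outer loop
      vertex 1.977 1.873 0.000
      vertex 6.647 0.000 16.558
      vertex 1.977 1.873 16.558
    endloop
  endfacet
  facet normal 0.3930 -0.9195 0.0000
    outer loop
      vertex 6.647 0.000 0.000
      vertex 11.273 1.977 0.000
      vertex 11.273 1.977 16.558
    endloop
  endfacet
  facet normal 0.3930 -0.9195 0.0000
    outer loop
      vertex 6.647 0.000 0.000
      vertex 11.273 1.977 16.558
      vertex 6.647 0.000 16.558
    endloop
  endfacet
  facet normal 0.9281 -0.3722 0.0000
    outer loop
      vertex 11.273 1.977 0.000
      vertex 13.146 6.647 0.000
      vertex 13.146 6.647 16.558
    endloop
  endfacet
  facet normal 0.9281 -0.3722 0.0000
    outer loop
      vertex 11.273 1.977 0.000
      vertex 13.146 6.647 16.558
      vertex 11.273 1.977 16.558
    endloop
  endfacet
endsolid part

The G0 Z moves step by Δz≈4.139 mm. Every layer's G1 loop is the same polygon, so the solid is a straight extrusion of it from z=0 to z≈16.6. Closing with flat bottom and top caps and triangulating gives 28 facets — a regular 8-sided prism (a cylinder approximated with 8 flat sides), circumscribed radius ≈ 6.57 mm, height ≈ 16.6 mm.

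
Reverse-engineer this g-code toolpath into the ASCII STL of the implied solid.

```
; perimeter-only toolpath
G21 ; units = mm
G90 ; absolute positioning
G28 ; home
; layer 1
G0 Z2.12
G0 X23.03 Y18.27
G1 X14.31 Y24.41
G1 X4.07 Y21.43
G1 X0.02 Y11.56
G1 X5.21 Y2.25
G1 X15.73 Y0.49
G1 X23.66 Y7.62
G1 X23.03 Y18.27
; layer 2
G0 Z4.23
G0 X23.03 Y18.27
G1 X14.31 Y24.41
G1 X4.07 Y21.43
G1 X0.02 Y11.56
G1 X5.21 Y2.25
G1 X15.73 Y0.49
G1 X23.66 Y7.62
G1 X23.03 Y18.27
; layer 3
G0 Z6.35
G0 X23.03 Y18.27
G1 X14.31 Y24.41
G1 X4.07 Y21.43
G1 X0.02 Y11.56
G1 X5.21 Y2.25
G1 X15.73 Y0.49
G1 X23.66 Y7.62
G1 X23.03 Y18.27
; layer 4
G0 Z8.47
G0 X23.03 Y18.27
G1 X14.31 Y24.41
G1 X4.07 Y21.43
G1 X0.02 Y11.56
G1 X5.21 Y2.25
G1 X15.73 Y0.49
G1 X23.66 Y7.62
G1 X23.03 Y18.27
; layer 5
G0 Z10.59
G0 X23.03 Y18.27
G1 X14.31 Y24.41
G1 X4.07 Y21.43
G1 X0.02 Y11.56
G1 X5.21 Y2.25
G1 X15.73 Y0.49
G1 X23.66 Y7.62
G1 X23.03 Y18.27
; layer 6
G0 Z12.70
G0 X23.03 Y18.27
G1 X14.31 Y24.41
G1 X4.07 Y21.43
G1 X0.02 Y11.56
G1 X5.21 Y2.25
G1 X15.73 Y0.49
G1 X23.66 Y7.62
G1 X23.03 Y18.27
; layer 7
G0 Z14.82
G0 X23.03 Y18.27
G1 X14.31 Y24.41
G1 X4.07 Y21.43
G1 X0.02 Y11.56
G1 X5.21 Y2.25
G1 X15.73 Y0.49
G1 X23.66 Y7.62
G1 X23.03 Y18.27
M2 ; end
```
solid part
  facet normal 0.0000 0.0000 -1.0000
    outer loop
      vertex 4.07 21.43 0.00
      vertex 14.31 24.41 0.00
      vertex 23.03 18.27 0.00
    endloop
  endfacet
  facet normal 0.0000 0.0000 -1.0000
    outer loop
      vertex 0.02 11.56 0.00
      vertex 4.07 21.43 0.00
      vertex 23.03 18.27 0.00
    endloop
  endfacet
  facet normal 0.0000 0.0000 -1.0000
    outer loop
      vertex 5.21 2.25 0.00
      vertex 0.02 11.56 0.00
      vertex 23.03 18.27 0.00
    endloop
  endfacet
  facet normal 0.0000 0.0000 -1.0000
    outer loop
      vertex 15.73 0.49 0.00
      vertex 5.21 2.25 0.00
      vertex 23.03 18.27 0.00
    endloop
  endfacet
  facet normal 0.0000 0.0000 -1.0000
    outer loop
      vertex 23.66 7.62 0.00
      vertex 15.73 0.49 0.00
      vertex 23.03 18.27 0.00
    endloop
  endfacet
  facet normal 0.0000 0.0000 1.0000
    outer loop
      vertex 23.03 18.27 14.82
      vertex 14.31 24.41 14.82
      vertex 4.07 21.43 14.82
    endloop
  endfacet
  facet normal 0.0000 0.0000 1.0000
    outer loop
      vertex 23.03 18.27 14.82
      vertex 4.07 21.43 14.82
      vertex 0.02 11.56 14.82
    endloop
  endfacet
  facet normal 0.0000 0.0000 1.0000
    outer loop
      vertex 23.03 18.27 14.82
      vertex 0.02 11.56 14.82
      vertex 5.21 2.25 14.82
    endloop
  endfacet
  facet normal 0.0000 0.0000 1.0000
    outer loop
      vertex 23.03 18.27 14.82
      vertex 5.21 2.25 14.82
      vertex 15.73 0.49 14.82
    endloop
  endfacet
  facet normal 0.0000 0.0000 1.0000
    outer loop
      vertex 23.03 18.27 14.82
      vertex 15.73 0.49 14.82
      vertex 23.66 7.62 14.82
    endloop
  endfacet
  facet normal 0.5757 0.8176 0.0000
    outer loop
      vertex 23.03 18.27 0.00
      vertex 14.31 24.41 0.00
      vertex 14.31 24.41 14.82
    endloop
  endfacet
  facet normal 0.5757 0.8176 0.0000
    outer loop
      vertex 23.03 18.27 0.00
      vertex 14.31 24.41 14.82
      vertex 23.03 18.27 14.82
    endloop
  endfacet
  facet normal -0.2794 0.9602 0.0000
    outer loop
      vertex 14.31 24.41 0.00
      vertex 4.07 21.43 0.00
      vertex 4.07 21.43 14.82
    endloop
  endfacet
  facet normal -0.2794 0.9602 0.0000
    outer loop
      vertex 14.31 24.41 0.00
      vertex 4.07 21.43 14.82
      vertex 14.31 24.41 14.82
    endloop
  endfacet
  facet normal -0.9251 0.3796 0.0000
    outer loop
      vertex 4.07 21.43 0.00
      vertex 0.02 11.56 0.00
      vertex 0.02 11.56 14.82
    endloop
  endfacet
  facet normal -0.9251 0.3796 0.0000
    outer loop
      vertex 4.07 21.43 0.00
      vertex 0.02 11.56 14.82
      vertex 4.07 21.43 14.82
    endloop
  endfacet
  facet normal -0.8734 -0.4869 0.0000
    outer loop
      vertex 0.02 11.56 0.00
      vertex 5.21 2.25 0.00
      vertex 5.21 2.25 14.82
    endloop
  endfacet
  facet normal -0.8734 -0.4869 0.0000
    outer loop
      vertex 0.02 11.56 0.00
      vertex 5.21 2.25 14.82
      vertex 0.02 11.56 14.82
    endloop
  endfacet
  facet normal -0.1650 -0.9863 0.0000
    outer loop
      vertex 5.21 2.25 0.00
      vertex 15.73 0.49 0.00
      vertex 15.73 0.49 14.82
    endloop
  endfacet
  facet normal -0.1650 -0.9863 0.0000
    outer loop
      vertex 5.21 2.25 0.00
      vertex 15.73 0.49 14.82
      vertex 5.21 2.25 14.82
    endloop
  endfacet
  facet normal 0.6686 -0.7436 0.0000
    outer loop
      vertex 15.73 0.49 0.00
      vertex 23.66 7.62 0.00
      vertex 23.66 7.62 14.82
    endloop
  endfacet
  facet normal 0.6686 -0.7436 0.0000
    outer loop
      vertex 15.73 0.49 0.00
      vertex 23.66 7.62 14.82
      vertex 15.73 0.49 14.82
    endloop
  endfacet
  facet normal 0.9983 0.0591 0.0000
    outer loop
      vertex 23.66 7.62 0.00
      vertex 23.03 18.27 0.00
      vertex 23.03 18.27 14.82
    endloop
  endfacet
  facet normal 0.9983 0.0591 0.0000
    outer loop
      vertex 23.66 7.62 0.00
      vertex 23.03 18.27 14.82
      vertex 23.66 7.62 14.82
    endloop
  endfacet
endsolid part

The G0 Z moves step by Δz≈2.12 mm. Every layer's G1 loop is the same polygon, so the solid is a straight extrusion of it from z=0 to z≈14.8. Closing with flat bottom and top caps and triangulating gives 24 facets — a regular 7-sided prism (a cylinder approximated with 7 flat sides), circumscribed radius ≈ 12.3 mm, height ≈ 14.8 mm.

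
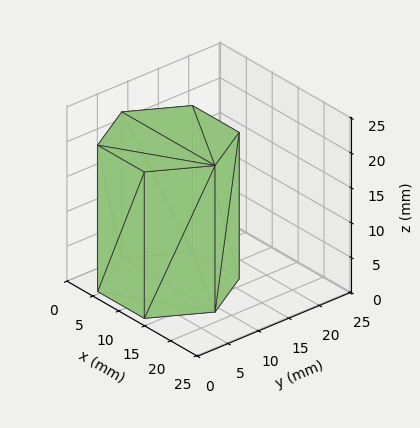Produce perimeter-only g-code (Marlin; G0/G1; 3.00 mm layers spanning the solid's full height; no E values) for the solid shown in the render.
Reading the render: the shape is a regular 6-sided prism (a cylinder approximated with 6 flat sides), circumscribed radius ≈ 9 mm, height ≈ 21 mm (dimensions read to the nearest mm from the axis ticks). For the g-code, the solid's height is divided into equal slices at the stated Δz and each level perimeter traced with G1 moves after a G0 lift.

; perimeter-only toolpath
G21 ; units = mm
G90 ; absolute positioning
G28 ; home
; layer 1
G0 Z3.00
G0 X18.00 Y9.00
G1 X13.50 Y16.79
G1 X4.50 Y16.79
G1 X0.00 Y9.00
G1 X4.50 Y1.21
G1 X13.50 Y1.21
G1 X18.00 Y9.00
; layer 2
G0 Z6.00
G0 X18.00 Y9.00
G1 X13.50 Y16.79
G1 X4.50 Y16.79
G1 X0.00 Y9.00
G1 X4.50 Y1.21
G1 X13.50 Y1.21
G1 X18.00 Y9.00
; layer 3
G0 Z9.00
G0 X18.00 Y9.00
G1 X13.50 Y16.79
G1 X4.50 Y16.79
G1 X0.00 Y9.00
G1 X4.50 Y1.21
G1 X13.50 Y1.21
G1 X18.00 Y9.00
; layer 4
G0 Z12.00
G0 X18.00 Y9.00
G1 X13.50 Y16.79
G1 X4.50 Y16.79
G1 X0.00 Y9.00
G1 X4.50 Y1.21
G1 X13.50 Y1.21
G1 X18.00 Y9.00
; layer 5
G0 Z15.00
G0 X18.00 Y9.00
G1 X13.50 Y16.79
G1 X4.50 Y16.79
G1 X0.00 Y9.00
G1 X4.50 Y1.21
G1 X13.50 Y1.21
G1 X18.00 Y9.00
; layer 6
G0 Z18.00
G0 X18.00 Y9.00
G1 X13.50 Y16.79
G1 X4.50 Y16.79
G1 X0.00 Y9.00
G1 X4.50 Y1.21
G1 X13.50 Y1.21
G1 X18.00 Y9.00
; layer 7
G0 Z21.00
G0 X18.00 Y9.00
G1 X13.50 Y16.79
G1 X4.50 Y16.79
G1 X0.00 Y9.00
G1 X4.50 Y1.21
G1 X13.50 Y1.21
G1 X18.00 Y9.00
M2 ; end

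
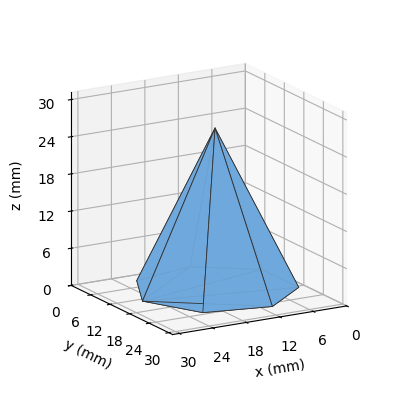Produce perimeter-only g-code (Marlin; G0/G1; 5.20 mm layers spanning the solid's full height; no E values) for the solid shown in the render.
Reading the render: the shape is a regular 7-sided pyramid, base circumscribed radius ≈ 13 mm, apex at z ≈ 26 mm (dimensions read to the nearest mm from the axis ticks). For the g-code, the solid's height is divided into equal slices at the stated Δz and each level perimeter traced with G1 moves after a G0 lift.

; perimeter-only toolpath
G21 ; units = mm
G90 ; absolute positioning
G28 ; home
; layer 1
G0 Z5.20
G0 X23.40 Y13.00
G1 X19.49 Y21.13
G1 X10.69 Y23.14
G1 X3.63 Y17.51
G1 X3.63 Y8.49
G1 X10.69 Y2.86
G1 X19.49 Y4.87
G1 X23.40 Y13.00
; layer 2
G0 Z10.40
G0 X20.80 Y13.00
G1 X17.87 Y19.10
G1 X11.27 Y20.60
G1 X5.97 Y16.38
G1 X5.97 Y9.62
G1 X11.27 Y5.40
G1 X17.87 Y6.90
G1 X20.80 Y13.00
; layer 3
G0 Z15.60
G0 X18.20 Y13.00
G1 X16.24 Y17.06
G1 X11.84 Y18.07
G1 X8.32 Y15.26
G1 X8.32 Y10.74
G1 X11.84 Y7.93
G1 X16.24 Y8.94
G1 X18.20 Y13.00
; layer 4
G0 Z20.80
G0 X15.60 Y13.00
G1 X14.62 Y15.03
G1 X12.42 Y15.53
G1 X10.66 Y14.13
G1 X10.66 Y11.87
G1 X12.42 Y10.47
G1 X14.62 Y10.97
G1 X15.60 Y13.00
M2 ; end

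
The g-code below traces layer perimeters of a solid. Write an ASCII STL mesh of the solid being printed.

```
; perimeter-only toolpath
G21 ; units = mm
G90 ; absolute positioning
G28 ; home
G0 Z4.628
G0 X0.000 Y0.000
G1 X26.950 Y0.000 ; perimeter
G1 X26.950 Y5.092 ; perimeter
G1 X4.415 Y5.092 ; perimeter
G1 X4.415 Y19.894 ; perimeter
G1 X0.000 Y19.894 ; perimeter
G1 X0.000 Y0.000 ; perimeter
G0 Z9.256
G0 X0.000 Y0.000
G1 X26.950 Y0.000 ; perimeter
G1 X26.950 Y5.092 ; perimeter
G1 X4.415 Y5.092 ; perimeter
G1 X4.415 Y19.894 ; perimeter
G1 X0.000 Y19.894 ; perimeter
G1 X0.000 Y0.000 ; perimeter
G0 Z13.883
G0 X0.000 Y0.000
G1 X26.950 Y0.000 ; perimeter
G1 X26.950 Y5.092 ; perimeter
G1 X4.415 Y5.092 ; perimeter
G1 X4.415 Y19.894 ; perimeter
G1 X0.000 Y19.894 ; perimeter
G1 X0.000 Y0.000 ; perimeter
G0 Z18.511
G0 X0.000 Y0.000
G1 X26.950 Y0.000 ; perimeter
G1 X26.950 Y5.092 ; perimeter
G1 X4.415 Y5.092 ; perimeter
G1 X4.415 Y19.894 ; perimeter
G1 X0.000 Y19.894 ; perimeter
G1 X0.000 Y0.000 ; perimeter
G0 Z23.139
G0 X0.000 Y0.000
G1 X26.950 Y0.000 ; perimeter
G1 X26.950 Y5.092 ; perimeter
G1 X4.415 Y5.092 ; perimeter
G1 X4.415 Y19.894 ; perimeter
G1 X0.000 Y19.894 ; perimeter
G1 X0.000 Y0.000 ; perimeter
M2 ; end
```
solid part
  facet normal 0.0000 0.0000 -1.0000
    outer loop
      vertex 26.950 5.092 0.000
      vertex 26.950 0.000 0.000
      vertex 0.000 0.000 0.000
    endloop
  endfacet
  facet normal 0.0000 0.0000 -1.0000
    outer loop
      vertex 4.415 5.092 0.000
      vertex 26.950 5.092 0.000
      vertex 0.000 0.000 0.000
    endloop
  endfacet
  facet normal 0.0000 0.0000 -1.0000
    outer loop
      vertex 4.415 19.894 0.000
      vertex 4.415 5.092 0.000
      vertex 0.000 0.000 0.000
    endloop
  endfacet
  facet normal 0.0000 0.0000 -1.0000
    outer loop
      vertex 0.000 19.894 0.000
      vertex 4.415 19.894 0.000
      vertex 0.000 0.000 0.000
    endloop
  endfacet
  facet normal 0.0000 0.0000 1.0000
    outer loop
      vertex 0.000 0.000 23.139
      vertex 26.950 0.000 23.139
      vertex 26.950 5.092 23.139
    endloop
  endfacet
  facet normal 0.0000 0.0000 1.0000
    outer loop
      vertex 0.000 0.000 23.139
      vertex 26.950 5.092 23.139
      vertex 4.415 5.092 23.139
    endloop
  endfacet
  facet normal 0.0000 0.0000 1.0000
    outer loop
      vertex 0.000 0.000 23.139
      vertex 4.415 5.092 23.139
      vertex 4.415 19.894 23.139
    endloop
  endfacet
  facet normal 0.0000 0.0000 1.0000
    outer loop
      vertex 0.000 0.000 23.139
      vertex 4.415 19.894 23.139
      vertex 0.000 19.894 23.139
    endloop
  endfacet
  facet normal 0.0000 -1.0000 0.0000
    outer loop
      vertex 0.000 0.000 0.000
      vertex 26.950 0.000 0.000
      vertex 26.950 0.000 23.139
    endloop
  endfacet
  facet normal 0.0000 -1.0000 0.0000
    outer loop
      vertex 0.000 0.000 0.000
      vertex 26.950 0.000 23.139
      vertex 0.000 0.000 23.139
    endloop
  endfacet
  facet normal 1.0000 0.0000 0.0000
    outer loop
      vertex 26.950 0.000 0.000
      vertex 26.950 5.092 0.000
      vertex 26.950 5.092 23.139
    endloop
  endfacet
  facet normal 1.0000 0.0000 0.0000
    outer loop
      vertex 26.950 0.000 0.000
      vertex 26.950 5.092 23.139
      vertex 26.950 0.000 23.139
    endloop
  endfacet
  facet normal 0.0000 1.0000 0.0000
    outer loop
      vertex 26.950 5.092 0.000
      vertex 4.415 5.092 0.000
      vertex 4.415 5.092 23.139
    endloop
  endfacet
  facet normal 0.0000 1.0000 0.0000
    outer loop
      vertex 26.950 5.092 0.000
      vertex 4.415 5.092 23.139
      vertex 26.950 5.092 23.139
    endloop
  endfacet
  facet normal 1.0000 0.0000 0.0000
    outer loop
      vertex 4.415 5.092 0.000
      vertex 4.415 19.894 0.000
      vertex 4.415 19.894 23.139
    endloop
  endfacet
  facet normal 1.0000 0.0000 0.0000
    outer loop
      vertex 4.415 5.092 0.000
      vertex 4.415 19.894 23.139
      vertex 4.415 5.092 23.139
    endloop
  endfacet
  facet normal 0.0000 1.0000 0.0000
    outer loop
      vertex 4.415 19.894 0.000
      vertex 0.000 19.894 0.000
      vertex 0.000 19.894 23.139
    endloop
  endfacet
  facet normal 0.0000 1.0000 0.0000
    outer loop
      vertex 4.415 19.894 0.000
      vertex 0.000 19.894 23.139
      vertex 4.415 19.894 23.139
    endloop
  endfacet
  facet normal -1.0000 0.0000 0.0000
    outer loop
      vertex 0.000 19.894 0.000
      vertex 0.000 0.000 0.000
      vertex 0.000 0.000 23.139
    endloop
  endfacet
  facet normal -1.0000 0.0000 0.0000
    outer loop
      vertex 0.000 19.894 0.000
      vertex 0.000 0.000 23.139
      vertex 0.000 19.894 23.139
    endloop
  endfacet
endsolid part

The G0 Z moves step by Δz≈4.628 mm. Every layer's G1 loop is the same polygon, so the solid is a straight extrusion of it from z=0 to z≈23.1. Closing with flat bottom and top caps and triangulating gives 20 facets — an L-shaped prism: outer 26.9 × 19.9 mm, arm thicknesses ≈ 5.09 mm (horizontal) and 4.42 mm (vertical), extruded 23.1 mm in z.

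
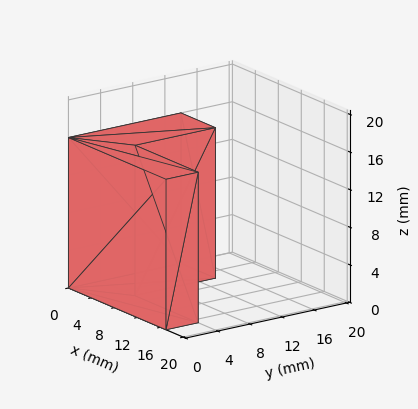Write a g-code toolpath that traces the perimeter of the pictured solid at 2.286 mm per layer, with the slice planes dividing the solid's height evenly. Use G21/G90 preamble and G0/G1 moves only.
Reading the render: the shape is an L-shaped prism: outer 17 × 14 mm, arm thicknesses ≈ 4 mm (horizontal) and 6 mm (vertical), extruded 16 mm in z (dimensions read to the nearest mm from the axis ticks). For the g-code, the solid's height is divided into equal slices at the stated Δz and each level perimeter traced with G1 moves after a G0 lift.

; perimeter-only toolpath
G21 ; units = mm
G90 ; absolute positioning
G28 ; home
; layer 1
G0 Z2.286
G0 X0.000 Y0.000
G1 X17.000 Y0.000
G1 X17.000 Y4.000
G1 X6.000 Y4.000
G1 X6.000 Y14.000
G1 X0.000 Y14.000
G1 X0.000 Y0.000
; layer 2
G0 Z4.571
G0 X0.000 Y0.000
G1 X17.000 Y0.000
G1 X17.000 Y4.000
G1 X6.000 Y4.000
G1 X6.000 Y14.000
G1 X0.000 Y14.000
G1 X0.000 Y0.000
; layer 3
G0 Z6.857
G0 X0.000 Y0.000
G1 X17.000 Y0.000
G1 X17.000 Y4.000
G1 X6.000 Y4.000
G1 X6.000 Y14.000
G1 X0.000 Y14.000
G1 X0.000 Y0.000
; layer 4
G0 Z9.143
G0 X0.000 Y0.000
G1 X17.000 Y0.000
G1 X17.000 Y4.000
G1 X6.000 Y4.000
G1 X6.000 Y14.000
G1 X0.000 Y14.000
G1 X0.000 Y0.000
; layer 5
G0 Z11.429
G0 X0.000 Y0.000
G1 X17.000 Y0.000
G1 X17.000 Y4.000
G1 X6.000 Y4.000
G1 X6.000 Y14.000
G1 X0.000 Y14.000
G1 X0.000 Y0.000
; layer 6
G0 Z13.714
G0 X0.000 Y0.000
G1 X17.000 Y0.000
G1 X17.000 Y4.000
G1 X6.000 Y4.000
G1 X6.000 Y14.000
G1 X0.000 Y14.000
G1 X0.000 Y0.000
; layer 7
G0 Z16.000
G0 X0.000 Y0.000
G1 X17.000 Y0.000
G1 X17.000 Y4.000
G1 X6.000 Y4.000
G1 X6.000 Y14.000
G1 X0.000 Y14.000
G1 X0.000 Y0.000
M2 ; end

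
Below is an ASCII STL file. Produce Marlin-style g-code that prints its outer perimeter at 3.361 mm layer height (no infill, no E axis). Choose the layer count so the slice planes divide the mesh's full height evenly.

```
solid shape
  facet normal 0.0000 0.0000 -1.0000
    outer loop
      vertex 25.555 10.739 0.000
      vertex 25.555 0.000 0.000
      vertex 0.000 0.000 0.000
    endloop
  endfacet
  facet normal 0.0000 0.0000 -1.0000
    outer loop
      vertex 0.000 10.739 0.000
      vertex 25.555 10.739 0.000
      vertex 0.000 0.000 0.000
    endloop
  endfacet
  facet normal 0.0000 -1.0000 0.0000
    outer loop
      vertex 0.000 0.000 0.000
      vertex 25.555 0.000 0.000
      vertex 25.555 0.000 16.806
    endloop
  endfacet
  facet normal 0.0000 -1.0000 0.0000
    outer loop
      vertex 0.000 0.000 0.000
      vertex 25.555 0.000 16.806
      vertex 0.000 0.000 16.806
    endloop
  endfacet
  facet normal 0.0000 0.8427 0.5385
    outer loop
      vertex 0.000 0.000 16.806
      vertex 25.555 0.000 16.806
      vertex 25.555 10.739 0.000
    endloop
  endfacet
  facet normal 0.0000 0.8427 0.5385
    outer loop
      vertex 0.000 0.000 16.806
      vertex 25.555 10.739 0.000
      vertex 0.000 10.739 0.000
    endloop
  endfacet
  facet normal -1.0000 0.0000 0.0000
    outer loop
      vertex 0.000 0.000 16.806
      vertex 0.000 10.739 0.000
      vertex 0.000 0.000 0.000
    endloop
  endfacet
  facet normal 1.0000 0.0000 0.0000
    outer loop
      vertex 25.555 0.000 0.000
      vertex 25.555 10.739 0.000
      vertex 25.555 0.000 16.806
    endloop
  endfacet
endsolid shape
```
; perimeter-only toolpath
G21 ; units = mm
G90 ; absolute positioning
G28 ; home
; layer 1
G0 Z3.361
G0 X0.000 Y0.000
G1 X25.555 Y0.000
G1 X25.555 Y8.591
G1 X0.000 Y8.591
G1 X0.000 Y0.000
; layer 2
G0 Z6.722
G0 X0.000 Y0.000
G1 X25.555 Y0.000
G1 X25.555 Y6.443
G1 X0.000 Y6.443
G1 X0.000 Y0.000
; layer 3
G0 Z10.084
G0 X0.000 Y0.000
G1 X25.555 Y0.000
G1 X25.555 Y4.296
G1 X0.000 Y4.296
G1 X0.000 Y0.000
; layer 4
G0 Z13.445
G0 X0.000 Y0.000
G1 X25.555 Y0.000
G1 X25.555 Y2.148
G1 X0.000 Y2.148
G1 X0.000 Y0.000
M2 ; end

The solid is a wedge (ramp): 25.6 × 10.7 mm base, rising to 16.8 mm along the y=0 edge and sloping linearly to z=0 at y=10.7. Slicing at Δz = 3.361 mm — 5 equal slices spanning the solid's height, so layer i sits at z = i·h/5 — gives 4 non-empty perimeters. Each is a 4-segment closed polygon; G0 lifts to the layer z and rapids to the start vertex, then G1 traces the edges. The cross-section shrinks linearly with z (the slice at the apex is degenerate and omitted).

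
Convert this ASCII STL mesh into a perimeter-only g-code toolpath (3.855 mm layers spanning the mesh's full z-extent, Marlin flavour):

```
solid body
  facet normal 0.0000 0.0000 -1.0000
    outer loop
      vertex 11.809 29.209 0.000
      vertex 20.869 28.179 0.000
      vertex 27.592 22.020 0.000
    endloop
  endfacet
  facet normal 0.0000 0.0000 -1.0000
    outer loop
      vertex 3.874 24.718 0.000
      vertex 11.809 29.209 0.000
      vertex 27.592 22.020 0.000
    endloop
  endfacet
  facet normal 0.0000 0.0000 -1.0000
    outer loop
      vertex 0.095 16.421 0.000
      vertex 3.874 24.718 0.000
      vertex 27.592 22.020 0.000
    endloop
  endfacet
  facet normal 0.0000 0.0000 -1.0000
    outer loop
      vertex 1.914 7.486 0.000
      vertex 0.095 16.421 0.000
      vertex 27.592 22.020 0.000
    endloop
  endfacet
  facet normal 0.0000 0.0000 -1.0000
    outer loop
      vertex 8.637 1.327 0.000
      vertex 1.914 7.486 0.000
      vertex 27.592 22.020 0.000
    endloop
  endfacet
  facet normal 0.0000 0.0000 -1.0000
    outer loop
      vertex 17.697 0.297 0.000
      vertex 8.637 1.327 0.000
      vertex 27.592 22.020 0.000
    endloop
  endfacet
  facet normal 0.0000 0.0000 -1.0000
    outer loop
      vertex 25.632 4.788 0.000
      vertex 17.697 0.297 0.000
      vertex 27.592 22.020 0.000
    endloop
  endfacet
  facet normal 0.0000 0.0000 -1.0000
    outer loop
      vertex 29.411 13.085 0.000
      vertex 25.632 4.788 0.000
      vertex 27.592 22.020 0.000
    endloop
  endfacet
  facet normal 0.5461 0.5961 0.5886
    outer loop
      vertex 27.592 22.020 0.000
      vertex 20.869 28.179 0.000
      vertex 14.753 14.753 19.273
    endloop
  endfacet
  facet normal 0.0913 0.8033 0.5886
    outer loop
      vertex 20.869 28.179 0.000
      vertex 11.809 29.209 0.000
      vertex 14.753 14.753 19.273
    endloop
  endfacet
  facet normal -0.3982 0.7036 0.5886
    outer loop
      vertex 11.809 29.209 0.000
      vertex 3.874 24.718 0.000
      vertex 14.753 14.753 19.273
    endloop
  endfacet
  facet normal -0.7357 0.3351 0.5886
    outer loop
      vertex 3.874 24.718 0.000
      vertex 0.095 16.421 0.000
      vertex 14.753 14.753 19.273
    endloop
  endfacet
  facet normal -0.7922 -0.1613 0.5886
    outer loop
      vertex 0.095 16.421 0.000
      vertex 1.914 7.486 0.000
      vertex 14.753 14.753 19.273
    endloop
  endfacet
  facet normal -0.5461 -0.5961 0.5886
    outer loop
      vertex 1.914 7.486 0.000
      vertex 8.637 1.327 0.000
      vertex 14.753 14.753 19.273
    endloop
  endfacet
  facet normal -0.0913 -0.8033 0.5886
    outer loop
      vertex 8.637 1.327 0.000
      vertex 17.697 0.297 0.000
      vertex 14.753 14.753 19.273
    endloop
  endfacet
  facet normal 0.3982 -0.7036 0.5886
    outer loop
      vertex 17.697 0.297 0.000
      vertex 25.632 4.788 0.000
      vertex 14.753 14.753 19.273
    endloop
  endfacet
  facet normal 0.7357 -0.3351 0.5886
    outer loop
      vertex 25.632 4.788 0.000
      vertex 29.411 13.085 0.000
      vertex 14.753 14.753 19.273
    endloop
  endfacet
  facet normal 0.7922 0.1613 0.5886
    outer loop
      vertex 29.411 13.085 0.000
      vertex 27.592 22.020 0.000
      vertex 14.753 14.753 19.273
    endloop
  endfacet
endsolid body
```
; perimeter-only toolpath
G21 ; units = mm
G90 ; absolute positioning
G28 ; home
; layer 1
G0 Z3.855
G0 X25.024 Y20.567
G1 X19.646 Y25.494
G1 X12.398 Y26.318
G1 X6.050 Y22.725
G1 X3.027 Y16.087
G1 X4.482 Y8.939
G1 X9.860 Y4.012
G1 X17.108 Y3.188
G1 X23.456 Y6.781
G1 X26.479 Y13.419
G1 X25.024 Y20.567
; layer 2
G0 Z7.709
G0 X22.456 Y19.113
G1 X18.423 Y22.809
G1 X12.987 Y23.427
G1 X8.226 Y20.732
G1 X5.958 Y15.754
G1 X7.050 Y10.393
G1 X11.083 Y6.697
G1 X16.519 Y6.079
G1 X21.280 Y8.774
G1 X23.548 Y13.752
G1 X22.456 Y19.113
; layer 3
G0 Z11.564
G0 X19.889 Y17.660
G1 X17.199 Y20.123
G1 X13.575 Y20.535
G1 X10.401 Y18.739
G1 X8.890 Y15.420
G1 X9.617 Y11.846
G1 X12.307 Y9.383
G1 X15.931 Y8.971
G1 X19.105 Y10.767
G1 X20.616 Y14.086
G1 X19.889 Y17.660
; layer 4
G0 Z15.418
G0 X17.321 Y16.206
G1 X15.976 Y17.438
G1 X14.164 Y17.644
G1 X12.577 Y16.746
G1 X11.821 Y15.087
G1 X12.185 Y13.300
G1 X13.530 Y12.068
G1 X15.342 Y11.862
G1 X16.929 Y12.760
G1 X17.685 Y14.419
G1 X17.321 Y16.206
M2 ; end

The solid is a regular 10-sided pyramid, base circumscribed radius ≈ 14.8 mm, apex at z ≈ 19.3 mm. Slicing at Δz = 3.855 mm — 5 equal slices spanning the solid's height, so layer i sits at z = i·h/5 — gives 4 non-empty perimeters. Each is a 10-segment closed polygon; G0 lifts to the layer z and rapids to the start vertex, then G1 traces the edges. The cross-section shrinks linearly with z (the slice at the apex is degenerate and omitted).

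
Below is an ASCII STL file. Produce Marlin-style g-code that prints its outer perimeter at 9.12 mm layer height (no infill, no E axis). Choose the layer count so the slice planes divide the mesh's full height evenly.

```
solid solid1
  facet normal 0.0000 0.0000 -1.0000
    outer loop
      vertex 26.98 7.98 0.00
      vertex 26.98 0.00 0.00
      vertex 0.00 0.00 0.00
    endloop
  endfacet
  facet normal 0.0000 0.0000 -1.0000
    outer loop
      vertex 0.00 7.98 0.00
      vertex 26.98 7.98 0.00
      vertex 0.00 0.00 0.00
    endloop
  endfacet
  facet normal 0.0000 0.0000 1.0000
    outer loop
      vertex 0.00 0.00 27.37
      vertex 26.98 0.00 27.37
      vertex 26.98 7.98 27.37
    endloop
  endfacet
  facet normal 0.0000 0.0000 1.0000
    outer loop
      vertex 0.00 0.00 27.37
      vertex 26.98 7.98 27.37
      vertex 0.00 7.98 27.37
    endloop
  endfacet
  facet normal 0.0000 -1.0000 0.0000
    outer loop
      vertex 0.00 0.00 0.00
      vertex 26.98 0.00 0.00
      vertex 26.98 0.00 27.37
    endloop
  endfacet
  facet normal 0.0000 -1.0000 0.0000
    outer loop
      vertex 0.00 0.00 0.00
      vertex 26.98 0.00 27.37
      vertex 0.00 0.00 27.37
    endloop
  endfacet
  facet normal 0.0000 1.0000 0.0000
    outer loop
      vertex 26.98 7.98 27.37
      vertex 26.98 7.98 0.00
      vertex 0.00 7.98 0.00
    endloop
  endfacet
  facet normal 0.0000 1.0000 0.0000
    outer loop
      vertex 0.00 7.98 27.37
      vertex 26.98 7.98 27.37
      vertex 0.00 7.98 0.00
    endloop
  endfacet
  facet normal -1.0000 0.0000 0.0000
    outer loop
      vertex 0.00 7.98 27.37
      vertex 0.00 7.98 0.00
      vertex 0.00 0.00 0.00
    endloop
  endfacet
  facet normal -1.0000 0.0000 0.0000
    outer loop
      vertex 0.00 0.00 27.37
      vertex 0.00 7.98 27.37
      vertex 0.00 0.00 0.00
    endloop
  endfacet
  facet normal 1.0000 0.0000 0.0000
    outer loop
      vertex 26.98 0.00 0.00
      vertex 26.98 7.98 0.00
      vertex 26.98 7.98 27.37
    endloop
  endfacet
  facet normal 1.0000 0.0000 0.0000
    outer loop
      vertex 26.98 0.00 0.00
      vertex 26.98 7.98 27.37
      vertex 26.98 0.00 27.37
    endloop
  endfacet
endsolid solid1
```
; perimeter-only toolpath
G21 ; units = mm
G90 ; absolute positioning
G28 ; home
; layer 1
G0 Z9.12
G0 X0.00 Y0.00
G1 X26.98 Y0.00
G1 X26.98 Y7.98
G1 X0.00 Y7.98
G1 X0.00 Y0.00
; layer 2
G0 Z18.25
G0 X0.00 Y0.00
G1 X26.98 Y0.00
G1 X26.98 Y7.98
G1 X0.00 Y7.98
G1 X0.00 Y0.00
; layer 3
G0 Z27.37
G0 X0.00 Y0.00
G1 X26.98 Y0.00
G1 X26.98 Y7.98
G1 X0.00 Y7.98
G1 X0.00 Y0.00
M2 ; end

The solid is a rectangular box, roughly 27 × 7.98 mm footprint and 27.4 mm tall. Slicing at Δz = 9.12 mm — 3 equal slices spanning the solid's height, so layer i sits at z = i·h/3 — gives 3 non-empty perimeters. Each is a 4-segment closed polygon; G0 lifts to the layer z and rapids to the start vertex, then G1 traces the edges.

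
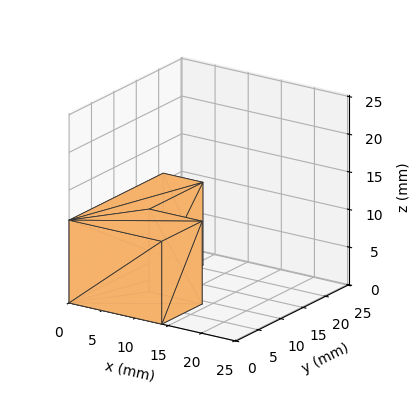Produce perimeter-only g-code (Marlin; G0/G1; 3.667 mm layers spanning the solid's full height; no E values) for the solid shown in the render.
Reading the render: the shape is an L-shaped prism: outer 14 × 21 mm, arm thicknesses ≈ 9 mm (horizontal) and 6 mm (vertical), extruded 11 mm in z (dimensions read to the nearest mm from the axis ticks). For the g-code, the solid's height is divided into equal slices at the stated Δz and each level perimeter traced with G1 moves after a G0 lift.

; perimeter-only toolpath
G21 ; units = mm
G90 ; absolute positioning
G28 ; home
; layer 1
G0 Z3.667
G0 X0.000 Y0.000
G1 X14.000 Y0.000
G1 X14.000 Y9.000
G1 X6.000 Y9.000
G1 X6.000 Y21.000
G1 X0.000 Y21.000
G1 X0.000 Y0.000
; layer 2
G0 Z7.333
G0 X0.000 Y0.000
G1 X14.000 Y0.000
G1 X14.000 Y9.000
G1 X6.000 Y9.000
G1 X6.000 Y21.000
G1 X0.000 Y21.000
G1 X0.000 Y0.000
; layer 3
G0 Z11.000
G0 X0.000 Y0.000
G1 X14.000 Y0.000
G1 X14.000 Y9.000
G1 X6.000 Y9.000
G1 X6.000 Y21.000
G1 X0.000 Y21.000
G1 X0.000 Y0.000
M2 ; end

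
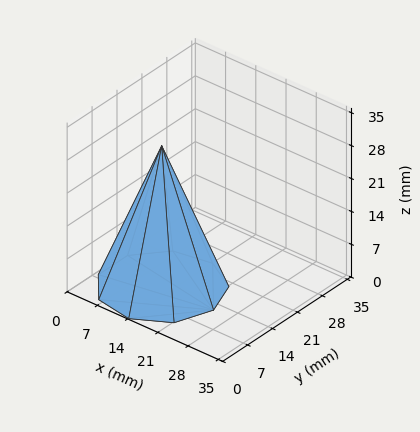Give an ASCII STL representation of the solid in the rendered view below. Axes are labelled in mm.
Reading the render: the shape is a regular 9-sided pyramid, base circumscribed radius ≈ 12 mm, apex at z ≈ 30 mm (dimensions read to the nearest mm from the axis ticks). For the STL, each face is triangulated and given an outward normal.

solid part
  facet normal 0.0000 0.0000 -1.0000
    outer loop
      vertex 14.1 23.8 0.0
      vertex 21.2 19.7 0.0
      vertex 24.0 12.0 0.0
    endloop
  endfacet
  facet normal 0.0000 0.0000 -1.0000
    outer loop
      vertex 6.0 22.4 0.0
      vertex 14.1 23.8 0.0
      vertex 24.0 12.0 0.0
    endloop
  endfacet
  facet normal 0.0000 0.0000 -1.0000
    outer loop
      vertex 0.7 16.1 0.0
      vertex 6.0 22.4 0.0
      vertex 24.0 12.0 0.0
    endloop
  endfacet
  facet normal 0.0000 0.0000 -1.0000
    outer loop
      vertex 0.7 7.9 0.0
      vertex 0.7 16.1 0.0
      vertex 24.0 12.0 0.0
    endloop
  endfacet
  facet normal 0.0000 0.0000 -1.0000
    outer loop
      vertex 6.0 1.6 0.0
      vertex 0.7 7.9 0.0
      vertex 24.0 12.0 0.0
    endloop
  endfacet
  facet normal 0.0000 0.0000 -1.0000
    outer loop
      vertex 14.1 0.2 0.0
      vertex 6.0 1.6 0.0
      vertex 24.0 12.0 0.0
    endloop
  endfacet
  facet normal 0.0000 0.0000 -1.0000
    outer loop
      vertex 21.2 4.3 0.0
      vertex 14.1 0.2 0.0
      vertex 24.0 12.0 0.0
    endloop
  endfacet
  facet normal 0.8797 0.3199 0.3519
    outer loop
      vertex 24.0 12.0 0.0
      vertex 21.2 19.7 0.0
      vertex 12.0 12.0 30.0
    endloop
  endfacet
  facet normal 0.4681 0.8107 0.3516
    outer loop
      vertex 21.2 19.7 0.0
      vertex 14.1 23.8 0.0
      vertex 12.0 12.0 30.0
    endloop
  endfacet
  facet normal -0.1594 0.9224 0.3517
    outer loop
      vertex 14.1 23.8 0.0
      vertex 6.0 22.4 0.0
      vertex 12.0 12.0 30.0
    endloop
  endfacet
  facet normal -0.7162 0.6025 0.3521
    outer loop
      vertex 6.0 22.4 0.0
      vertex 0.7 16.1 0.0
      vertex 12.0 12.0 30.0
    endloop
  endfacet
  facet normal -0.9358 0.0000 0.3525
    outer loop
      vertex 0.7 16.1 0.0
      vertex 0.7 7.9 0.0
      vertex 12.0 12.0 30.0
    endloop
  endfacet
  facet normal -0.7162 -0.6025 0.3521
    outer loop
      vertex 0.7 7.9 0.0
      vertex 6.0 1.6 0.0
      vertex 12.0 12.0 30.0
    endloop
  endfacet
  facet normal -0.1594 -0.9224 0.3517
    outer loop
      vertex 6.0 1.6 0.0
      vertex 14.1 0.2 0.0
      vertex 12.0 12.0 30.0
    endloop
  endfacet
  facet normal 0.4681 -0.8107 0.3516
    outer loop
      vertex 14.1 0.2 0.0
      vertex 21.2 4.3 0.0
      vertex 12.0 12.0 30.0
    endloop
  endfacet
  facet normal 0.8797 -0.3199 0.3519
    outer loop
      vertex 21.2 4.3 0.0
      vertex 24.0 12.0 0.0
      vertex 12.0 12.0 30.0
    endloop
  endfacet
endsolid part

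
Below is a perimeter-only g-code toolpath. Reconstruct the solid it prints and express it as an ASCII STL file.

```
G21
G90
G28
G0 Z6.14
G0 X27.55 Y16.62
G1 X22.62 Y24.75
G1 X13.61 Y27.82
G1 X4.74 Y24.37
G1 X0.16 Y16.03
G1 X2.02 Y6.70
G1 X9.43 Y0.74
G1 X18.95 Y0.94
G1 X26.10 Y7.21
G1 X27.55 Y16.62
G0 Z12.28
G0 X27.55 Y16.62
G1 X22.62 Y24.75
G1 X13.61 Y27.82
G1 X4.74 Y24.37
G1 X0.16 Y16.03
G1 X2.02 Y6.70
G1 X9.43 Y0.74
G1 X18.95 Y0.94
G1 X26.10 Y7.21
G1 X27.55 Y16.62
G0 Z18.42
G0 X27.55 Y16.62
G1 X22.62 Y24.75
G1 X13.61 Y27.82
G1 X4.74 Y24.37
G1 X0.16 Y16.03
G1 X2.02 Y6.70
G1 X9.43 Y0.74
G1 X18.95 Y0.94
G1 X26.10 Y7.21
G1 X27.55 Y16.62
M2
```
solid part
  facet normal 0.0000 0.0000 -1.0000
    outer loop
      vertex 13.61 27.82 0.00
      vertex 22.62 24.75 0.00
      vertex 27.55 16.62 0.00
    endloop
  endfacet
  facet normal 0.0000 0.0000 -1.0000
    outer loop
      vertex 4.74 24.37 0.00
      vertex 13.61 27.82 0.00
      vertex 27.55 16.62 0.00
    endloop
  endfacet
  facet normal 0.0000 0.0000 -1.0000
    outer loop
      vertex 0.16 16.03 0.00
      vertex 4.74 24.37 0.00
      vertex 27.55 16.62 0.00
    endloop
  endfacet
  facet normal 0.0000 0.0000 -1.0000
    outer loop
      vertex 2.02 6.70 0.00
      vertex 0.16 16.03 0.00
      vertex 27.55 16.62 0.00
    endloop
  endfacet
  facet normal 0.0000 0.0000 -1.0000
    outer loop
      vertex 9.43 0.74 0.00
      vertex 2.02 6.70 0.00
      vertex 27.55 16.62 0.00
    endloop
  endfacet
  facet normal 0.0000 0.0000 -1.0000
    outer loop
      vertex 18.95 0.94 0.00
      vertex 9.43 0.74 0.00
      vertex 27.55 16.62 0.00
    endloop
  endfacet
  facet normal 0.0000 0.0000 -1.0000
    outer loop
      vertex 26.10 7.21 0.00
      vertex 18.95 0.94 0.00
      vertex 27.55 16.62 0.00
    endloop
  endfacet
  facet normal 0.0000 0.0000 1.0000
    outer loop
      vertex 27.55 16.62 18.42
      vertex 22.62 24.75 18.42
      vertex 13.61 27.82 18.42
    endloop
  endfacet
  facet normal 0.0000 0.0000 1.0000
    outer loop
      vertex 27.55 16.62 18.42
      vertex 13.61 27.82 18.42
      vertex 4.74 24.37 18.42
    endloop
  endfacet
  facet normal 0.0000 0.0000 1.0000
    outer loop
      vertex 27.55 16.62 18.42
      vertex 4.74 24.37 18.42
      vertex 0.16 16.03 18.42
    endloop
  endfacet
  facet normal 0.0000 0.0000 1.0000
    outer loop
      vertex 27.55 16.62 18.42
      vertex 0.16 16.03 18.42
      vertex 2.02 6.70 18.42
    endloop
  endfacet
  facet normal 0.0000 0.0000 1.0000
    outer loop
      vertex 27.55 16.62 18.42
      vertex 2.02 6.70 18.42
      vertex 9.43 0.74 18.42
    endloop
  endfacet
  facet normal 0.0000 0.0000 1.0000
    outer loop
      vertex 27.55 16.62 18.42
      vertex 9.43 0.74 18.42
      vertex 18.95 0.94 18.42
    endloop
  endfacet
  facet normal 0.0000 0.0000 1.0000
    outer loop
      vertex 27.55 16.62 18.42
      vertex 18.95 0.94 18.42
      vertex 26.10 7.21 18.42
    endloop
  endfacet
  facet normal 0.8551 0.5185 0.0000
    outer loop
      vertex 27.55 16.62 0.00
      vertex 22.62 24.75 0.00
      vertex 22.62 24.75 18.42
    endloop
  endfacet
  facet normal 0.8551 0.5185 0.0000
    outer loop
      vertex 27.55 16.62 0.00
      vertex 22.62 24.75 18.42
      vertex 27.55 16.62 18.42
    endloop
  endfacet
  facet normal 0.3225 0.9466 0.0000
    outer loop
      vertex 22.62 24.75 0.00
      vertex 13.61 27.82 0.00
      vertex 13.61 27.82 18.42
    endloop
  endfacet
  facet normal 0.3225 0.9466 0.0000
    outer loop
      vertex 22.62 24.75 0.00
      vertex 13.61 27.82 18.42
      vertex 22.62 24.75 18.42
    endloop
  endfacet
  facet normal -0.3625 0.9320 0.0000
    outer loop
      vertex 13.61 27.82 0.00
      vertex 4.74 24.37 0.00
      vertex 4.74 24.37 18.42
    endloop
  endfacet
  facet normal -0.3625 0.9320 0.0000
    outer loop
      vertex 13.61 27.82 0.00
      vertex 4.74 24.37 18.42
      vertex 13.61 27.82 18.42
    endloop
  endfacet
  facet normal -0.8765 0.4814 0.0000
    outer loop
      vertex 4.74 24.37 0.00
      vertex 0.16 16.03 0.00
      vertex 0.16 16.03 18.42
    endloop
  endfacet
  facet normal -0.8765 0.4814 0.0000
    outer loop
      vertex 4.74 24.37 0.00
      vertex 0.16 16.03 18.42
      vertex 4.74 24.37 18.42
    endloop
  endfacet
  facet normal -0.9807 -0.1955 0.0000
    outer loop
      vertex 0.16 16.03 0.00
      vertex 2.02 6.70 0.00
      vertex 2.02 6.70 18.42
    endloop
  endfacet
  facet normal -0.9807 -0.1955 0.0000
    outer loop
      vertex 0.16 16.03 0.00
      vertex 2.02 6.70 18.42
      vertex 0.16 16.03 18.42
    endloop
  endfacet
  facet normal -0.6267 -0.7792 0.0000
    outer loop
      vertex 2.02 6.70 0.00
      vertex 9.43 0.74 0.00
      vertex 9.43 0.74 18.42
    endloop
  endfacet
  facet normal -0.6267 -0.7792 0.0000
    outer loop
      vertex 2.02 6.70 0.00
      vertex 9.43 0.74 18.42
      vertex 2.02 6.70 18.42
    endloop
  endfacet
  facet normal 0.0210 -0.9998 0.0000
    outer loop
      vertex 9.43 0.74 0.00
      vertex 18.95 0.94 0.00
      vertex 18.95 0.94 18.42
    endloop
  endfacet
  facet normal 0.0210 -0.9998 0.0000
    outer loop
      vertex 9.43 0.74 0.00
      vertex 18.95 0.94 18.42
      vertex 9.43 0.74 18.42
    endloop
  endfacet
  facet normal 0.6593 -0.7519 0.0000
    outer loop
      vertex 18.95 0.94 0.00
      vertex 26.10 7.21 0.00
      vertex 26.10 7.21 18.42
    endloop
  endfacet
  facet normal 0.6593 -0.7519 0.0000
    outer loop
      vertex 18.95 0.94 0.00
      vertex 26.10 7.21 18.42
      vertex 18.95 0.94 18.42
    endloop
  endfacet
  facet normal 0.9883 -0.1523 0.0000
    outer loop
      vertex 26.10 7.21 0.00
      vertex 27.55 16.62 0.00
      vertex 27.55 16.62 18.42
    endloop
  endfacet
  facet normal 0.9883 -0.1523 0.0000
    outer loop
      vertex 26.10 7.21 0.00
      vertex 27.55 16.62 18.42
      vertex 26.10 7.21 18.42
    endloop
  endfacet
endsolid part

The G0 Z moves step by Δz≈6.14 mm. Every layer's G1 loop is the same polygon, so the solid is a straight extrusion of it from z=0 to z≈18.4. Closing with flat bottom and top caps and triangulating gives 32 facets — a regular 9-sided prism (a cylinder approximated with 9 flat sides), circumscribed radius ≈ 13.9 mm, height ≈ 18.4 mm.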